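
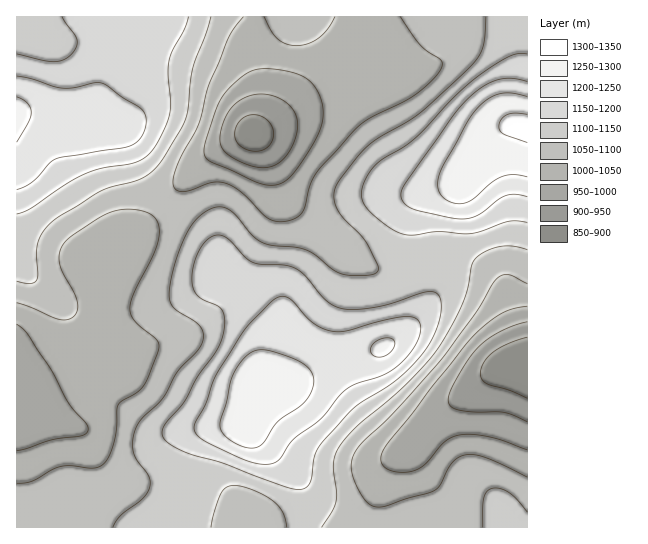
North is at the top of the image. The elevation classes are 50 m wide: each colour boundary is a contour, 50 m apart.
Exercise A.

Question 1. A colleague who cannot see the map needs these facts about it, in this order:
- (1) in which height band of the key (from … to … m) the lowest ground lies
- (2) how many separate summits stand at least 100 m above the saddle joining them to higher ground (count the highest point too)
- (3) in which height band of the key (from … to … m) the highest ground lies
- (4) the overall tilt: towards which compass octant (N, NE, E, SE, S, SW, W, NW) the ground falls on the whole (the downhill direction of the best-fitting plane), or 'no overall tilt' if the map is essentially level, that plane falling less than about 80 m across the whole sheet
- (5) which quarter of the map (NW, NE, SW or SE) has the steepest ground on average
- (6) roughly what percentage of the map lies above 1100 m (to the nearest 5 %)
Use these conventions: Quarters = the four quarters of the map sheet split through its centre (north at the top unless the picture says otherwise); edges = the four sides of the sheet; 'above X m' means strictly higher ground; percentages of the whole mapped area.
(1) The lowest ground lies in the 850–900 m band.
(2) There are 3 summits with 100 m or more of prominence.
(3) The highest ground lies in the 1300–1350 m band.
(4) On the whole the map has no overall tilt.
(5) The steepest ground, on average, is in the south-east quarter.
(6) About 50 % of the map lies above 1100 m.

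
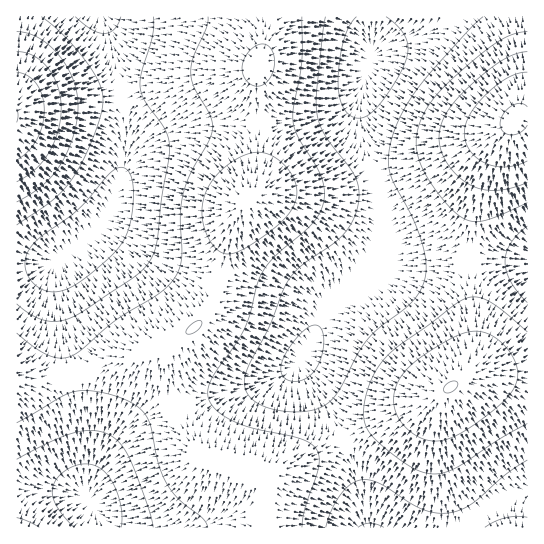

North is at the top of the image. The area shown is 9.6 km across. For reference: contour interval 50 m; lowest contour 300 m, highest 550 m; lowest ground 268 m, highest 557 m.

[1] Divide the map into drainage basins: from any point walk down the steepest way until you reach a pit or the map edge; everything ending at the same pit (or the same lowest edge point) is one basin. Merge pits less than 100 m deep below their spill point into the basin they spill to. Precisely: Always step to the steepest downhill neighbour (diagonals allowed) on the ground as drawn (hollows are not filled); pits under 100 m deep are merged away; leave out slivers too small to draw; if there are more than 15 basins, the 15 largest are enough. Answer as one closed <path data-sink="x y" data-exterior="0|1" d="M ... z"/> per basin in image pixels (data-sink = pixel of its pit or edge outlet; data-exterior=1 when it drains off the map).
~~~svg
<path data-sink="369 63" data-exterior="0" d="M527 16l-262 1-1 29-7 27 2 90-4 27-16 20-7 15-15 64-6 18-7 11-11 11-22 16-3 5 0 20 13 49 16 31 13 10 43 9 8 5 4 12 2 42 261-1z"/><path data-sink="65 255" data-exterior="0" d="M265 16l-249 1 1 362 33 0 45-11 78-27 20-12 11-11 7-11 6-18 15-64 9-19 11-11 4-10 3-22-2-90 8-36z"/><path data-sink="90 502" data-exterior="0" d="M173 341l-107 35-16 3-34 0 1 149 250-1 0-28-3-20-3-5-8-5-43-9-8-5-10-13-11-23-12-41-1-28z"/>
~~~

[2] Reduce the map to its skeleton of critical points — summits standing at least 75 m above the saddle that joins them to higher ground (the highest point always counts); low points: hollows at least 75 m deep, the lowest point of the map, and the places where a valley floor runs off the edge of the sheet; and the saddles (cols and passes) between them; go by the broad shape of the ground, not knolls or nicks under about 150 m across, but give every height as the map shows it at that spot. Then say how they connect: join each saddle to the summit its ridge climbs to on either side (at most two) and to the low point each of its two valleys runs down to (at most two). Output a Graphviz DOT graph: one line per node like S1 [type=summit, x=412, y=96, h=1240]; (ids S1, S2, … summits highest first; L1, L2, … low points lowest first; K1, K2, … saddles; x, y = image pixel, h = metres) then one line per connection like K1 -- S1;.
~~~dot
graph terrain {
  S1 [type=summit, x=515, y=119, h=557];
  S2 [type=summit, x=17, y=117, h=551];
  S3 [type=summit, x=450, y=387, h=501];
  S4 [type=summit, x=247, y=201, h=498];
  L1 [type=low, x=369, y=63, h=268];
  L2 [type=low, x=90, y=502, h=273];
  L3 [type=low, x=65, y=255, h=274];
  L4 [type=low, x=370, y=527, h=296];
  K1 [type=saddle, x=266, y=515, h=432];
  K2 [type=saddle, x=258, y=123, h=430];
  K3 [type=saddle, x=177, y=405, h=416];
  K4 [type=saddle, x=70, y=374, h=406];
  K5 [type=saddle, x=343, y=438, h=384];
  K6 [type=saddle, x=469, y=261, h=379];
  K7 [type=saddle, x=375, y=181, h=342];
  K8 [type=saddle, x=121, y=93, h=340];
  K1 -- S4;
  K1 -- L2;
  K1 -- L4;
  K2 -- S4;
  K2 -- L1;
  K2 -- L3;
  K3 -- S4;
  K3 -- L1;
  K3 -- L2;
  K4 -- S4;
  K4 -- L2;
  K4 -- L3;
  K5 -- S3;
  K5 -- S4;
  K5 -- L1;
  K5 -- L4;
  K6 -- S1;
  K6 -- S3;
  K6 -- L1;
  K7 -- S1;
  K7 -- S4;
  K7 -- L1;
  K8 -- S2;
  K8 -- S4;
  K8 -- L3;
}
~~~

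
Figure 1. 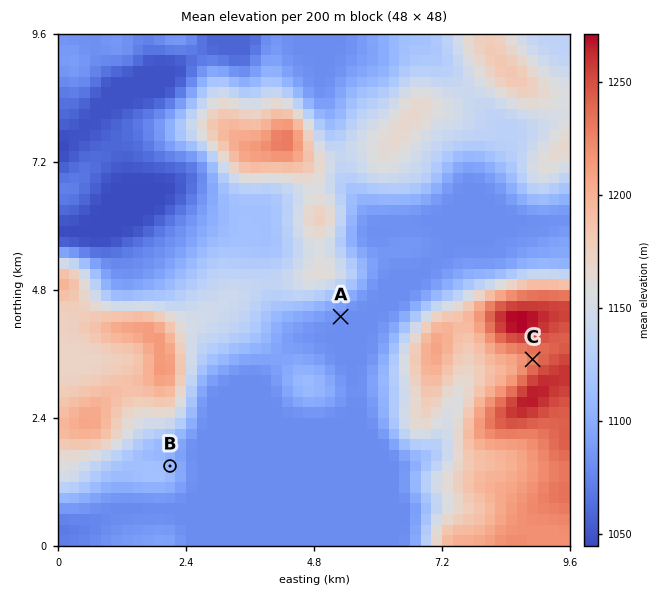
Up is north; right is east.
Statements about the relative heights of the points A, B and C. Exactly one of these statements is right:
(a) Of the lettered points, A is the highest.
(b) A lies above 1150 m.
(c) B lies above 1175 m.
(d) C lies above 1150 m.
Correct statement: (d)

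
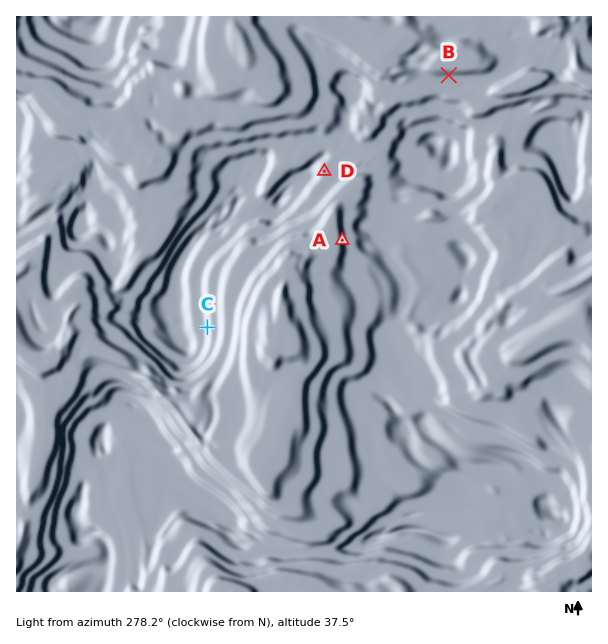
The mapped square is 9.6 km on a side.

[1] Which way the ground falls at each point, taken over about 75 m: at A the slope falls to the E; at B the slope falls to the S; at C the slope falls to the W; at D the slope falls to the W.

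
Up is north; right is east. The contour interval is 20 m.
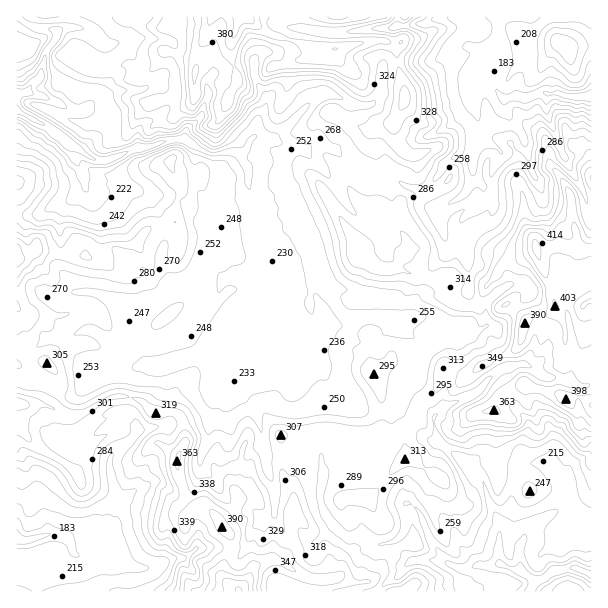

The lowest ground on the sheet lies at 130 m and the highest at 440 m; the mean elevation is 275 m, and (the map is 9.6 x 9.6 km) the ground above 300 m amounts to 27.1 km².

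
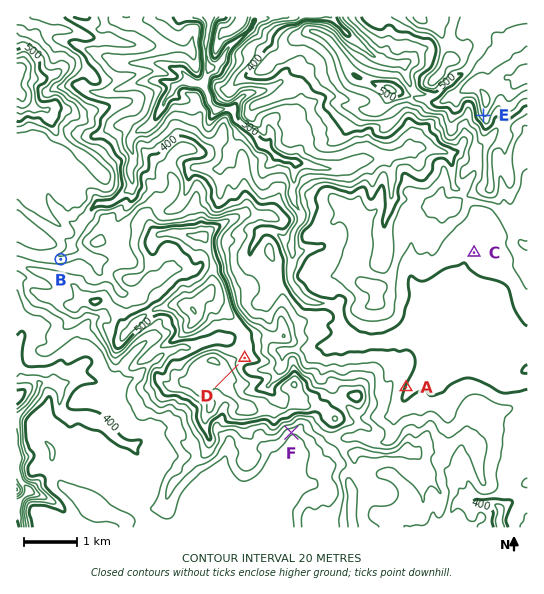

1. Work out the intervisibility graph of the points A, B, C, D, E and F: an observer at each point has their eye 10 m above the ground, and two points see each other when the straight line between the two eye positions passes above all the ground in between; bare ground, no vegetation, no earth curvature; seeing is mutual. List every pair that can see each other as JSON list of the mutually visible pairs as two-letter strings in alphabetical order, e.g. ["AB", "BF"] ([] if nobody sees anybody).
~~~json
["AC", "AE", "CD", "CE", "DE"]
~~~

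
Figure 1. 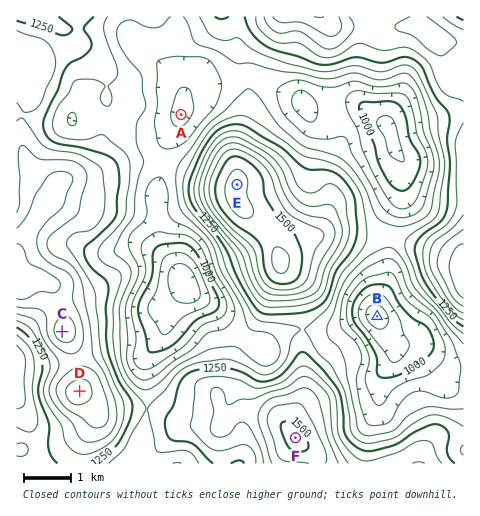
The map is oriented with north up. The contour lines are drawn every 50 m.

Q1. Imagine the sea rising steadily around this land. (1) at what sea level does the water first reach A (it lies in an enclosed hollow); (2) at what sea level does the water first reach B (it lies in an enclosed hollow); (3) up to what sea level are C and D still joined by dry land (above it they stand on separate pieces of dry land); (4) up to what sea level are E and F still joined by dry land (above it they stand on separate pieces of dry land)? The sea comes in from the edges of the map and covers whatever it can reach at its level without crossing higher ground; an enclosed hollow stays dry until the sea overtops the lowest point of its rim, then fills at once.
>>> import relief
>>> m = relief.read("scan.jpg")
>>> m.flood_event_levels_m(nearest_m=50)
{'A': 1150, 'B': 1100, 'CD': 1400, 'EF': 1200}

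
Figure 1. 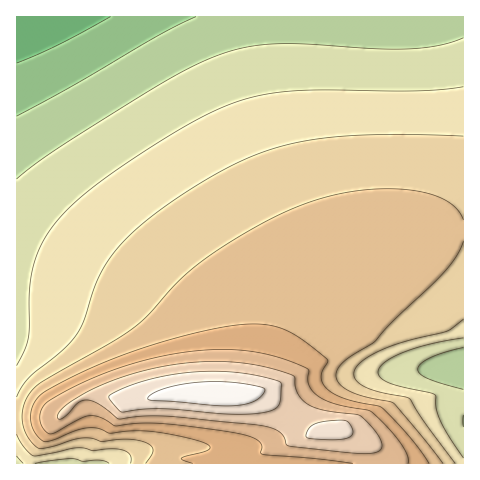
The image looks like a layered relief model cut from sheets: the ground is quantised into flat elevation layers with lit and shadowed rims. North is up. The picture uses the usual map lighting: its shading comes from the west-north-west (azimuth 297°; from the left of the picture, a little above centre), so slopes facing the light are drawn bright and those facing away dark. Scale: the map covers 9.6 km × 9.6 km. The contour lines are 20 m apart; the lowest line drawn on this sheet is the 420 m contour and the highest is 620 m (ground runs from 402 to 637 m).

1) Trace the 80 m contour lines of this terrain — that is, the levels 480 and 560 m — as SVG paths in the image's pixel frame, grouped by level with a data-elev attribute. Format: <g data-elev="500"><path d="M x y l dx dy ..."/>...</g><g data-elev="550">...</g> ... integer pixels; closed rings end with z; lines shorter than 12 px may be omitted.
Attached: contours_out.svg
<g data-elev="480"><path d="M35 463l35-4 13 2 18-1 8 3"/><path d="M463 458l-14-21-9-17-4-11-1-14-46-12-8-5-3-6 1-4 5-5 19-10 26-9 34-6"/><path d="M463 87l-40 4-110-1-47 4-23 6-24 9-26 13-32 19-44 28-31 24-23 21-15 20-9 16-6 19-4 23-1 45-3 12-8 17"/></g><g data-elev="560"><path d="M408 463l-1-8-7-13-12-15-16-15-5-2-28-5-16-6-8-5-5-6-2-7 1-10-2-3-28-10-29-7-26-2-29 2-30 5-33 8-35 12-34 16-17 11-4 6-2 5 2 12 7 8 7-2 27-15 11-1 9 2 13 8 22-3 22 0 76 10 14 4 9 4 3 5-1 7 2 1 90 9"/></g>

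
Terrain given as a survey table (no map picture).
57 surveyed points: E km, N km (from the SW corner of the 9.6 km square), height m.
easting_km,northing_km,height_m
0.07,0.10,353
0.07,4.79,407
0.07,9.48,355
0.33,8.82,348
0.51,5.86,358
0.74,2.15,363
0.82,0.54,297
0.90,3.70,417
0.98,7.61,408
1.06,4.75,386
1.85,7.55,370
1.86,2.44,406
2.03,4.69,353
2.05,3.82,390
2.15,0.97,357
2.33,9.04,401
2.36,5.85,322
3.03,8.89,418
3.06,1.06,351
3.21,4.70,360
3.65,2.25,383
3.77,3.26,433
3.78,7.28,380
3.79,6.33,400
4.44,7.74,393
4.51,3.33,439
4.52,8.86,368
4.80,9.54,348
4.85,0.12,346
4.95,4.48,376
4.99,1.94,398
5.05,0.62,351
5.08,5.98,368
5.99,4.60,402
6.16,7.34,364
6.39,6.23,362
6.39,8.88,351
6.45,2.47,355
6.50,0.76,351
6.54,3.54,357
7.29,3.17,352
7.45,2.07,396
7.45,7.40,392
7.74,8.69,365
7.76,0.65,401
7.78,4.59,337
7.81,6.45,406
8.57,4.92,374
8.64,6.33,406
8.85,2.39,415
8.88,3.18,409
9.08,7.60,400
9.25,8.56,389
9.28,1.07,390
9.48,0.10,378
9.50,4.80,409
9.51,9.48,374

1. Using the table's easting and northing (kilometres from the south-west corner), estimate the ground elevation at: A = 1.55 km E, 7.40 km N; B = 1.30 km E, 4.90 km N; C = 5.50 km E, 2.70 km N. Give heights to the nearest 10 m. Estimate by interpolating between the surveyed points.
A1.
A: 400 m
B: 370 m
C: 400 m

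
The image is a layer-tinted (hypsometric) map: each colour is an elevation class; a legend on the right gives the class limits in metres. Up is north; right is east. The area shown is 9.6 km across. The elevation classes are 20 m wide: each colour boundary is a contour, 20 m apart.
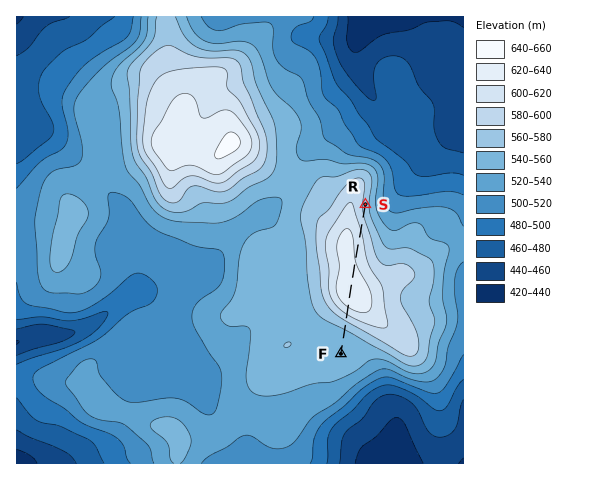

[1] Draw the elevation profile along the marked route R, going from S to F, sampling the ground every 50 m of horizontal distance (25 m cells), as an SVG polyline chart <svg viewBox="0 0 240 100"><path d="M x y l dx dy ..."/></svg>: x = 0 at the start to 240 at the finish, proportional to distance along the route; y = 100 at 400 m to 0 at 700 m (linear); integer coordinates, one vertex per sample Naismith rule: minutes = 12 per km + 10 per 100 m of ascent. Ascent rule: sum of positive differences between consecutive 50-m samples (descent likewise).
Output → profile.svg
<svg viewBox="0 0 240 100"><path d="M0 43l4-1 3 0 4-1 4 0 4-1 3-1 4-1 4-1 3-2 4-1 4-1 3 0 4-1 4-1 4-1 3 0 4-1 4 0 3 0 4-1 4 0 3 0 4-1 4 0 4-1 3 0 4 0 4-1 3 0 4-1 4 0 3-1 4 0 4-1 4 0 3-1 4 0 4 0 3 0 4 0 4 1 3 1 4 1 4 2 4 1 3 2 4 3 4 2 3 2 4 2 4 3 3 2 4 2 4 1 4 1 3 2 4 0 4 1 3 1 4 0 4 0 3 0 4 0 4 0 3 0"/></svg>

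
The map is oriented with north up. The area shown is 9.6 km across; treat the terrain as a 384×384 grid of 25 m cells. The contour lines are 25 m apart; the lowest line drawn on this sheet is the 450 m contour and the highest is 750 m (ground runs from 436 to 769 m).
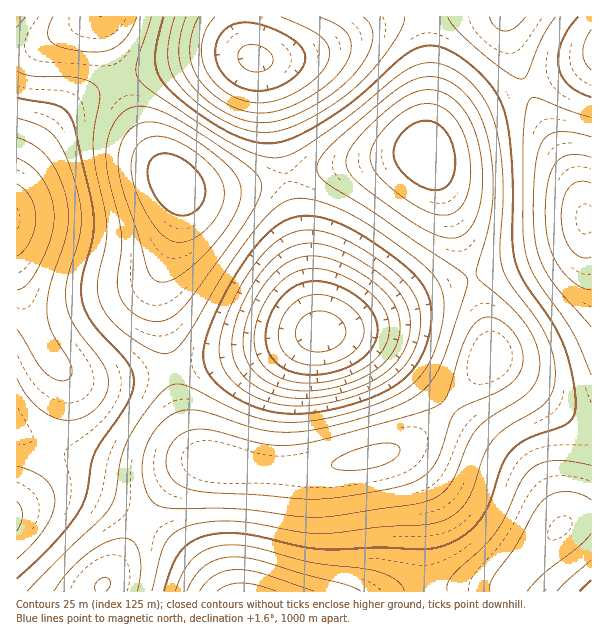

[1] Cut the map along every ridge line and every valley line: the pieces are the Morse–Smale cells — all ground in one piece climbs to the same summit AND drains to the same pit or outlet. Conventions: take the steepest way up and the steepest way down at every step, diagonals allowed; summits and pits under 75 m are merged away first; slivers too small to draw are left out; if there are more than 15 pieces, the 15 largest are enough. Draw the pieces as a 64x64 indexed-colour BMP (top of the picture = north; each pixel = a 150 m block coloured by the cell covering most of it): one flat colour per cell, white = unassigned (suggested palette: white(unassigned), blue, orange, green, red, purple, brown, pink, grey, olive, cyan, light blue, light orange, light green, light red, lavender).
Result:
<image width="64" height="64" href="data:image/bmp;base64,Qk12CAAAAAAAAHYAAAAoAAAAQAAAAEAAAAABAAQAAAAAAAAIAAATCwAAEwsAABAAAAAAAAAA////ALR3HwAOf/8ALKAsACgn1gC9Z5QAS1aMAMJ34wB/f38AIr28AM++FwDox64AeLv/AIrfmACWmP8A1bDFAFVVVVVVERERERERERERERERERERERERERERERERERERVVVVVVURERERERERERERERERERERERERERERERERERFVVVVVVVEREREREREREREREREREREREREREREREREREVVVVVVVURERERERERERERERERERERERERERERERERERVVVVVVVVERERERERERERERERERERERERERERERERERFVVVVVVVVREREREREREREREREREREREREREREREREREVVVVVVVVVERERERERERERERERERERERERERERERERERVVVVVVVVVRERERERERERERERERERERERERERERERERFVVVVVVVVVEREREREREREREREREREREREREREREREREVVVVVVVVVVRERERERERERERERERERERERERERERERERVVVVVVVVVVURERERERERERERERERERERERERERERERFVVVVVVVVVVVEREREREREREREREREREREREREREREREVVVVVVVVVVVVRERERERERERERERERERERERERERERERVVVVVVVVVVVVURERERERERERERERERERERERERERERFVVVVVVVVVVVVVUSIiIiIiIiIhEREREREREREREREREVVVVVVVVVVVVVUiIiIiIiIiIiIiIRERERERERERERERVVVVVVVVVVVVVSIiIiIiIiIiIiIiIhERERERERERERFVVVVVVVVVVVVSIiIiIiIiIiIiIiIiIREREREREREREVVVVVVVVVVVVVIiIiIiIiIiIiIiIiIiERERERERERERVVVVVVVVVVVVIiIiIiIiIiIiIiIiIiIhERERERERETNVVVVVVVVVVVUiIiIiIiIiIiIiIiIiIiIREREREREzM1VVVVVVVVVVVSIiIiIiIiIiIiIiIiIiIiEREREREzMzVVVVVVVVVVVVIiIiIiIiIiIiIiIiIiIiIhEREREzMzNVVVVVRFVVVVIiIiIiIiIiIiIiIiIiIiIiIRERMzMzM1VVVEREREREUiIiIiIiIiIiIiIiIiIiIiIiERMzMzMzVVVERERERERHd3IiIiIiIiIiIiIiIiIiIiITMzMzMzNVVUREREREREd3d3dyIiIiIiIiIiIiIiIiIiMzMzMzM1VURERERERER3d3d3d3ciIiIiIiIiIiIiIiIzMzMzMzVURERERERER3d3d3d3d3dyIiIiIiIiIiIiIzMzMzMzNVRERERERERHd3d3d3d3d3dyIiIiIiIiIiIjMzMzMzM1VEREREREREd3d3d3d3d3dyIiIiIiIiIiIiMzMzMzMzVERERERERER3d3d3d3d3d3IiIiIiIiIiIiIzMzMzMzNURERERERERHd3d3d3d3d3ciIiIiIiIiIiIzMzMzMzM0REREREREREd3d3d3d3d3dyIiIiIiIiIiIjMzMzMzMzRERERERERER3d3d3d3d3dyIiIiIiIiIiIiMzMzMzMzNERERERERERHd3d3d3d3d3IiIiIiIiIiIiMzMzMzMzM0RERERERERER3d3d3d3d3ciIiIiIiIiIiIzMzMzMzMzRERERERERERHd3d3d3d3dyIiIiIiIiIiIjMzMzMzMzNEREREREREREd3d3d3d3d3IiIiIiIiIiIjMzMzMzMzM0RERERERERERHd3d3d3d3ciIiIiIiIiIiMzMzMzMzMzREREREREREREd3d3d3d3ciIiIiIiIiIiIzMzMzMzMzNERERERERERER3d3d3d3dyIiIiIiIiIiIzMzMzMzMzM0RERERERERERHd3d3d3d3IiIiIiIiIiIjMzMzMzMzMzREREREREREREd3d3d3d3ciIiIiIiIiIiMzMzMzMzMzNERERERERERER3d3d3d3ciIiIiIiIiIiMzMzMzMzMzM0RERERERERERIiIiIiIdyIiIiIiIiIiIzMzMzMzMzMzRERERERERERIiIiIiIiIZiIiIiIiIiIjMzMzMzMzMzOURERERERERIiIiIiIiIhmZmZiIiIiIjMzMzMzMzMzM5lERERERERIiIiIiIiIiGZmZmZmZmIiMzMzMzMzMzMzmUREREREREiIiIiIiIiGZmZmZmZmZmMzMzMzMzMzMzOZlEREREREiIiIiIiIiIZmZmZmZmZmZjMzMzMzMzMzM5mZRERERESIiIiIiIiIhmZmZmZmZmZmMzMzMzMzMzMzmZmURERESIiIiIiIiIiGZmZmZmZmZmYzMzMzMzMzMzOZmZlERERIiIiIiIiIiIZmZmZmZmZmZjMzMzMzMzMzM5mZmZRERIiIiIiIiIiIZmZmZmZmZmZmMzMzMzMzMzMzmZmZmUREiIiIiIiIiIhmZmZmZmZmZmYzMzMzMzMzMzOZmZmZmZSIiIiIiIiIiGZmZmZmZmZmZjMzMzMzMzMzM5mZmZmZlmaIiIiIiIiIZmZmZmZmZmZmMzMzMzMzMzMzmZmZmZmWZmZoiIiIiIZmZmZmZmZmZmYzMzMzMzMzMzOZmZmZmZZmZmZmZoiGZmZmZmZmZmZmZjMzMzMzMzMzM6mZmZmZZmZmZmZmZmZmZmZmZmZmZmZmMzMzMzMzMzMzqqqZmZlmZmZmZmZmZmZmZmZmZmZmZmYzMzMzMzMzMzOqqqqZmWZmZmZmZmZmZmZmZmZmZmZmZjMzMzMzMzMzM6qqqqmWZmZmZmZmZmZmZmZmZmZmZmZmMzMzMzMzMzMz"/>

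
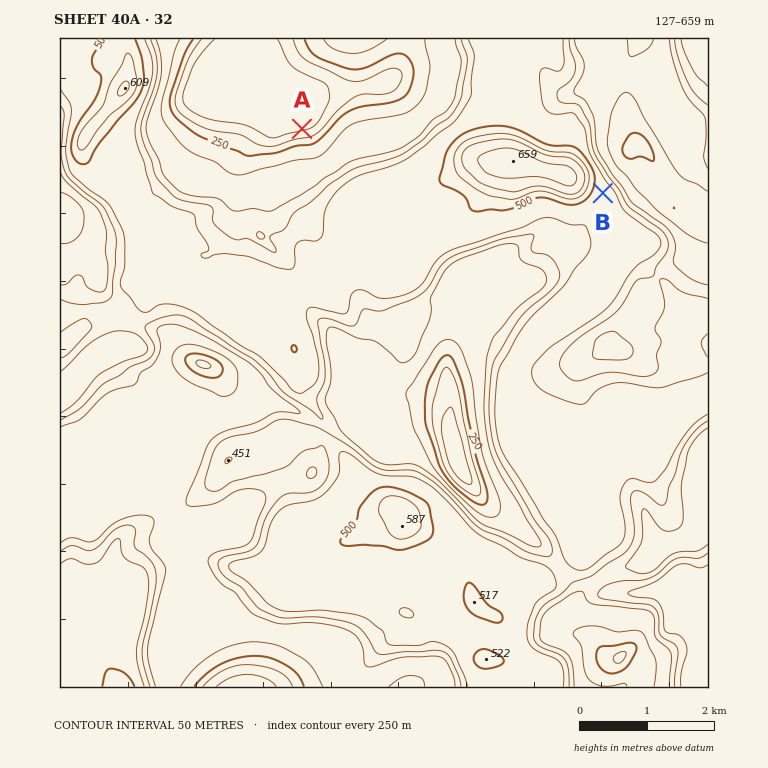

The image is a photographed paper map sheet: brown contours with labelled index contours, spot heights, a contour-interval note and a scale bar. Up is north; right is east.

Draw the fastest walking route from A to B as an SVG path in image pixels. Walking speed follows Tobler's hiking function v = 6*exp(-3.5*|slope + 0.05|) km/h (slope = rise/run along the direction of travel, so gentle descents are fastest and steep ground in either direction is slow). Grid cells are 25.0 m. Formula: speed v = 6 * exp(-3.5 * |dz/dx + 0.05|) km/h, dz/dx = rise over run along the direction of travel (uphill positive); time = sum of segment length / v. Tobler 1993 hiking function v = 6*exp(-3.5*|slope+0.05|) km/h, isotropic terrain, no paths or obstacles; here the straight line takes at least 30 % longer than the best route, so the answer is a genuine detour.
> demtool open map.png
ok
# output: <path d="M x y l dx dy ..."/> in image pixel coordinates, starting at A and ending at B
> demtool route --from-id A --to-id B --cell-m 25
<path d="M302 129l0 2 2 1 3 2-2 2 7 3 15 0 48 24 27 0 30 15 5 5 48 24 8 0 7 3 25 0 3-2 46 0 27-13 2-2"/>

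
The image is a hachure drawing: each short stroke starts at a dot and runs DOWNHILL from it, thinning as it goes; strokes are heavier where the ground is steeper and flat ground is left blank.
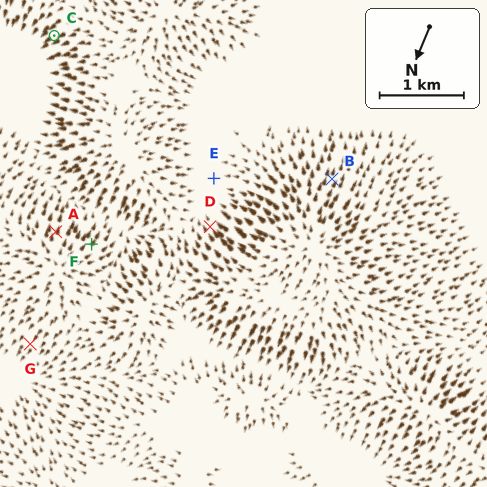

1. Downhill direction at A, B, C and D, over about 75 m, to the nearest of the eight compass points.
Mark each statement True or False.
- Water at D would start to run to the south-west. False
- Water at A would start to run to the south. True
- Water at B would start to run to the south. True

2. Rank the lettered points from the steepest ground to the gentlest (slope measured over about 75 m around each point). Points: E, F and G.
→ F G E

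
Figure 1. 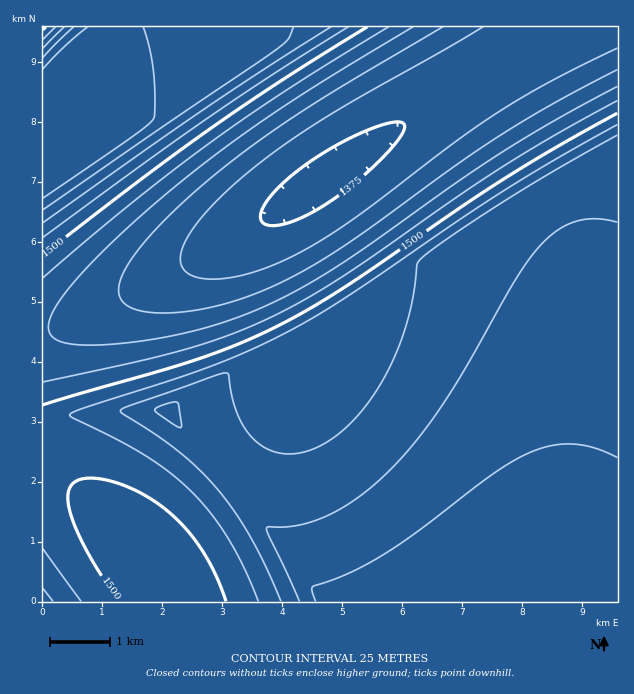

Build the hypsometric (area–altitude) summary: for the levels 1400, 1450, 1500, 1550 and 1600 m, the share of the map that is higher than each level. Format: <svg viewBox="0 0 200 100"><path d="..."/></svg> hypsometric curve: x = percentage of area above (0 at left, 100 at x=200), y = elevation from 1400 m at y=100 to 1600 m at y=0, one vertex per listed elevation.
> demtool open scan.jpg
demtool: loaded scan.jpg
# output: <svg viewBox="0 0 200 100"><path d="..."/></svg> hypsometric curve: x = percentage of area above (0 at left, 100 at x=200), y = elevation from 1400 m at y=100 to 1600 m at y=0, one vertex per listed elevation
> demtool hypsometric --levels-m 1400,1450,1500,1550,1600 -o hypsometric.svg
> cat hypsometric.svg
<svg viewBox="0 0 200 100"><path d="M177 100l-26-25-25-25-36-25-63-25"/></svg>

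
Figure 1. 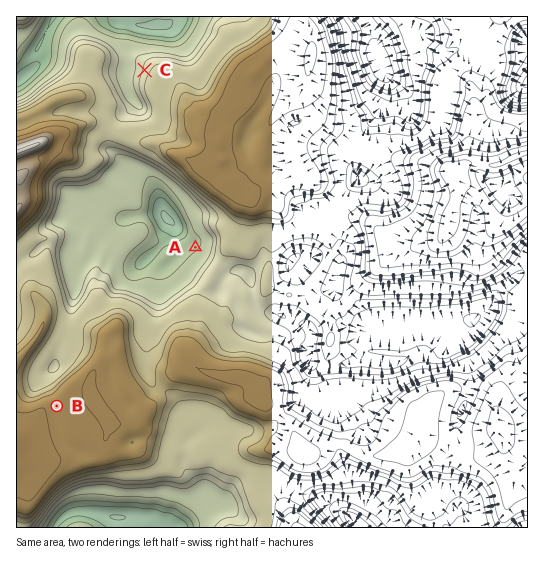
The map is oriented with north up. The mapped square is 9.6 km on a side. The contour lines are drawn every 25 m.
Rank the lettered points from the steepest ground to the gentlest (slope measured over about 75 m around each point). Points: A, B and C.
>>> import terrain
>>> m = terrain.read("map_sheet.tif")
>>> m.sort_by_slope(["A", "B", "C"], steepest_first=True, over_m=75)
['C', 'A', 'B']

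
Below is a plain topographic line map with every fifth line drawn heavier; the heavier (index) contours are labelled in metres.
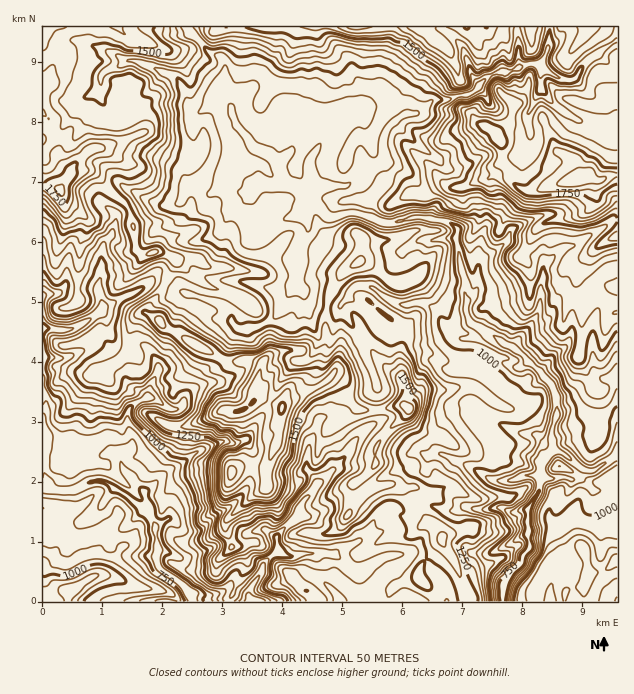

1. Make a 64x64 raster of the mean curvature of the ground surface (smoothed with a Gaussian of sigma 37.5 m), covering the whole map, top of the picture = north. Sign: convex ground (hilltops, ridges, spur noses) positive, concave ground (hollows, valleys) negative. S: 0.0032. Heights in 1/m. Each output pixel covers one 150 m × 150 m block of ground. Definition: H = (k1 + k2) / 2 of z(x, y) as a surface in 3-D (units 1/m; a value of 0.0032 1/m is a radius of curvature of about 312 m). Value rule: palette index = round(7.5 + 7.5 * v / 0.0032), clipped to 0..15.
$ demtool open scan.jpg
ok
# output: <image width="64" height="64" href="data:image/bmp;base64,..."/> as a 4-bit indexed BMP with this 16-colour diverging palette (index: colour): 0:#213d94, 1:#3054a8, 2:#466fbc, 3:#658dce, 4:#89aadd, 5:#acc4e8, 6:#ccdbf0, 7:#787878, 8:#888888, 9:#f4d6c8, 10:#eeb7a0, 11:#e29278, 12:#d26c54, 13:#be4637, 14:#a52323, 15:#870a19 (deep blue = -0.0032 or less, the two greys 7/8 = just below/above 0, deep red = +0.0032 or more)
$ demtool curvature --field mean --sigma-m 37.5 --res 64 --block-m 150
<image width="64" height="64" href="data:image/bmp;base64,Qk12CAAAAAAAAHYAAAAoAAAAQAAAAEAAAAABAAQAAAAAAAAIAAATCwAAEwsAABAAAAAAAAAAlD0hAKhUMAC8b0YAzo1lAN2qiQDoxKwA8NvMAHh4eACIiIgAyNb0AKC37gB4kuIAVGzSADdGvgAjI6UAGQqHAJeIM1VEIiT9CYn/UgEDadxUuZmZZFh1q+lg3Jk6l5eGit+3Vore/8EThSxT/7jdlEuWiJhoyla5t0C9qUmop2ZqeN66u5mWAYrPZ8A5nqZWq2Z3mI22VsinMGrLZneodmZFe9uYiCB9uL9Suwf/uJmmRXeHfHVo16iEBJ2VZ6mopVZmd2ZnC/RGv4OHB8NqaHSIVnZYlm22mP6grNdVpV2IZ3dlh2UTNlI4/KXTAxECJ72VVDN3nmEwLaAXu4jlS3h3eJasyxfLq4Ctv/g6eJhjNZuYhWrmKJdgbAmYjdZnd4Z3d2i5CtY2zPUEcA///cpkV5mbWdyq3N6QGpVqhXZ2d2iIhLsGc2gr82YJYHlVjldIZnqrqHvreaMqlndmd4d4ZImqVFkWfaL9d1blATeP6FWpd6pliqrXZD6Xh3d4uqmYKdtDTVZTagnliNYKlDnIc0VpdFcgEAFQDLaZaHiZmbxloYarZWiL0I2tmECceJmGRpZqpX3+3/wF12uHiCIQOuMKkVp1Z3v5B/+apBjLppy6m7qL2XeZv7D/XHNXKLtQBNhKRYiHaPxTu6irAXv8VKyKZqqXYQAEoAIDjdlbiaqsg3qUR5d4/4WrVBOFE0fnNFU6l5MXupSB7PgAjEuYiJpJl3hSbIr8p553gfZFmK+njVqDNJqazmCfIMgFSod3dkaGZqkgSeizbqpw9nU5ykREMxa7mIiFcwIJ3LE6dnZ3hUZ4aZMAAEWL6GCpiCe+ZGaGrbd3iazYOcqZwyd2d2WWNXmYaUoaI7jJUlyYUnzGRom5dniZYzgGiYi0OnWKVYNon/7riJeiesloO7l0FNx5ZXhnd2RZjQrId6UstmtnwL79Zpz9vJY42GU0eqljJ/tlZ2d1aJmcMKp3hRbJaWjAj6AANr/++0b7ZUdmnt3M/3VWdmerqZyAeHeFBVuGicUgBfNGfJJtpcu4VWmlM1rLllZVeqh4nmComaUKWKeLyXJZx0R4Nqu1bmzYZ7RDJubZrJmpZ4iPFJecxh+IvKuVmSupdCE1bJobt4+ot1Rt88dnmYd5mpMGtohVKLu8uHe+JYmHqoQquYOKZ/yWRb3jlTRWeJlIsJeZhHQ7eImZp4szVodXvJf1cQOj7IRKi8Y0eIeJdZIIOb+WtAUxV3eIuDhXit6K2N+ox2OrZIlah3qXiYq9YHtFv4XDL/2WZ2pzWUrvyUVRbKzNN2tlp1eWdmd5qEAJt5cddNRtaMyVW1VprtlmVESaRFkqW2aGZ5mGZlhzBnKZjDqE1AAAGcWKZa+bdVdkQihlVz1JSXZ5qXZXpQSapTmueJTFXbkgZHvZ/0lmVlaKg2llbVaJV7udlWqQqZiMJ1t4lKo//cgEet96VmipRp3HSXVrRbV9pSqEeVT4iHzBp5ilezp7+yYkWsNWZkNrzJhXhWuDWucBIDh6cIl2i9DGpqd3AiqVHLICnDRGnNuXVXZlatU5QHy4qHk2SHZp0JiIh3dOOZU53GEsdIuEIRJYdmdnuTEo3dy4emZYZmjAqnl1Z01JuBdqtieHlWiazeuIWJmtmZp2etl4CmhnadGLeYZmTTjGNmbpMcxczNyYh3VXeIndqGZnungMRprMwmqYiFU9VsYXq6/77M6VhUV4dmh3d4uXZXqNqAxUXPt0RZm7VU2EyBinxNpENYWVVniZSYZlanZnNWfoHDhCa5WlM4/HOKOpMTjiSYh0RId3Z5pll4mtu97WM0JPR/Jb1ld1BM8n12uyTfZVad6kaXeGerSai/2lR8//9Qeh9wT9dmdRCDXYrqksyauXZ6doh4hVVLMUlAAgAAABZaJZcga7zbhCKPjGYzyWNEaFZ3Z3iJhndJMEfPp1hbu6hHapgxJX3IIp6nQ3zmI1VZh6h3aImXdpzMuZzbrWR6ZXhGqZdkV7w17mJWyzF5d1h2d2dpiIZ2eHmIZo24itxztlv+26mGllrMdUiBaZqGVnlmh1VWVoZERXeFeVWey8zXvnis3Mq9ZWnLykWZqoZoiHeIeLWbV5q3RqeVSMhDiZepV2eJnazDeslzWbzIVWiId3iKhapImJpUVFZ7smY3zadXhmaZo1WWm3epdkR4aJl3iIdXaWaIiWqEaNkDaJIIdmVqm8aGVqY6/7l2Z3dmmneIRnlolXiIemaecppWiWq2ZlvJdlZlekaYqsy6uXWKd5V5iHeYWIh5dbZbvoZoj6d1bGVmd3eHpXVUWuyGZJp3ZYiId4lmiIiUeMdqubvciHSKZ3ZmeraHZmZmi5dTiXdYmIh3iHZ4h5c3VEZVzceaNtqGNXd7h1iIZ3iJmGVXlmmIh3d3h2d3eoQ0aZ75QWtC+hKJmHpFV5aIiKl1R4Z2aJh3d3d3dmd4l4YiPG8Ev+GwjcqImWdnVZiYW9pJdkiGeHd3d4h3d3d3eUdQAj/4pQb8poiquHmSmay1piyGVpdnd2Z2eYlnZ3d1hs/Qb2qOD1M4qIiYeJGb27YQa3dliGZ3dXVphnhmdoZXnwgBBo8SBgq4d5eHqUJkAEmoeZOHZWm1hYiFl2dnaGbODcQxAwfPI8hniIiKggFovaiZI5hWZ+eGqWSHVmaIefUNt6iqGeyiBslol2M1y83t3oFViEaUqHm0NWdVZ3m84H15o19wm7pRiWVUaIrMy2RUDKZnZ4aJemJod4WFmstDqYjDb4BoqqkqeYmJmoVUZlGd3Kq8uZmbm9/d2qzJZFq2x6GNoMaIm2"/>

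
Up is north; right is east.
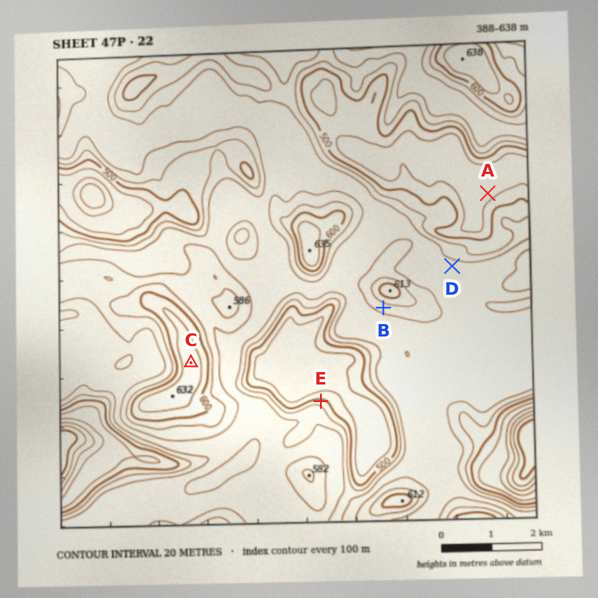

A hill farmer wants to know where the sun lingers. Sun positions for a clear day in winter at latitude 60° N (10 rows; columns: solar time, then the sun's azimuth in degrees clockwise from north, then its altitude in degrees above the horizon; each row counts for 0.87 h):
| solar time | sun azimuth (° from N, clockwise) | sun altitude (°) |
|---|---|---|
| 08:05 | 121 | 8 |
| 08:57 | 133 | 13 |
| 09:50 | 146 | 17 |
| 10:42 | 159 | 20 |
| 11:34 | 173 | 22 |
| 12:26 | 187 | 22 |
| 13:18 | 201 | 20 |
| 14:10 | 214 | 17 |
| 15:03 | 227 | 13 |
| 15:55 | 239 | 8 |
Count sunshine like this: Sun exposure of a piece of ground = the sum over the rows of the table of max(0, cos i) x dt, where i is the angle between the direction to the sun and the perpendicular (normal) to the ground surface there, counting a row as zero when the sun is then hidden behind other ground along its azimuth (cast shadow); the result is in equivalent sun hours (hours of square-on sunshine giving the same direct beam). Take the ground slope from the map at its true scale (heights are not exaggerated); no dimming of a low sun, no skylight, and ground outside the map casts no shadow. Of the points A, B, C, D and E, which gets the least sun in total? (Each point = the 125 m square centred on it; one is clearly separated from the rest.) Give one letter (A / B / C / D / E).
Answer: E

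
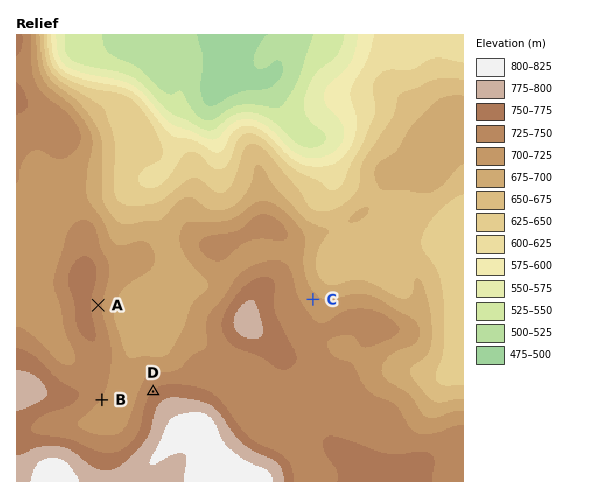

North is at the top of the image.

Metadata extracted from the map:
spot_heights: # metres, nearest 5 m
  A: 735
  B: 725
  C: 710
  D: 750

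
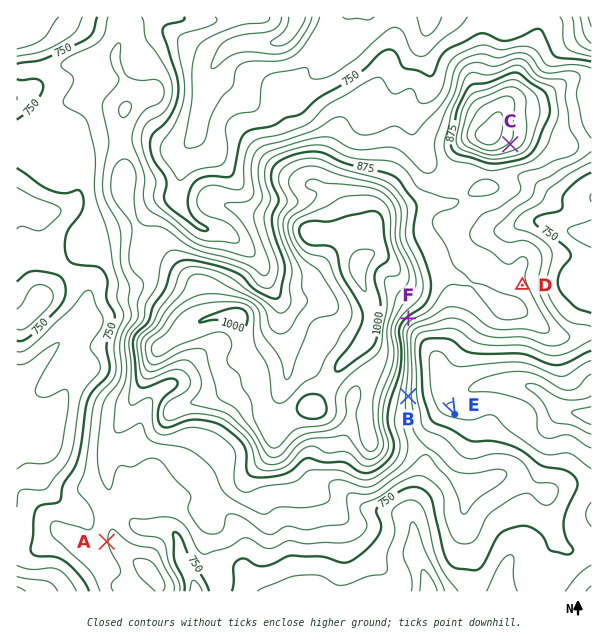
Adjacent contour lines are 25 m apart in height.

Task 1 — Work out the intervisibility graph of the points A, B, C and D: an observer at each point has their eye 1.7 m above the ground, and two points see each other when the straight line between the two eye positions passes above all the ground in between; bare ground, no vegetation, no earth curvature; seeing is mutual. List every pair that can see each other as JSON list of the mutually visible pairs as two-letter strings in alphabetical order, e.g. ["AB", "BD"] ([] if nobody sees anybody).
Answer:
["BC", "CD"]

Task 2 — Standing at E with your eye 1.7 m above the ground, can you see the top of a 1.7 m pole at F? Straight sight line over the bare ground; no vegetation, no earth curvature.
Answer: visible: true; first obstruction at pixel None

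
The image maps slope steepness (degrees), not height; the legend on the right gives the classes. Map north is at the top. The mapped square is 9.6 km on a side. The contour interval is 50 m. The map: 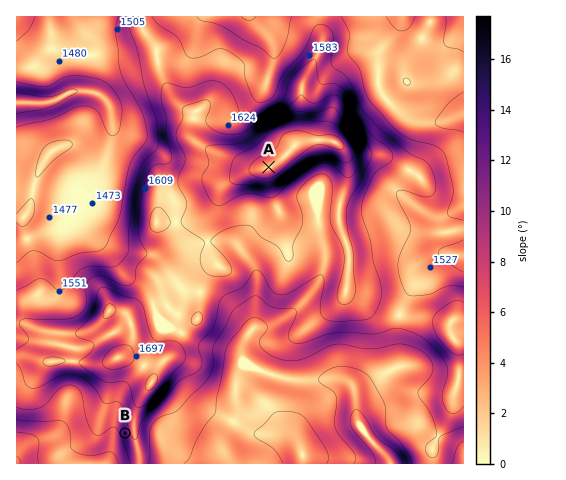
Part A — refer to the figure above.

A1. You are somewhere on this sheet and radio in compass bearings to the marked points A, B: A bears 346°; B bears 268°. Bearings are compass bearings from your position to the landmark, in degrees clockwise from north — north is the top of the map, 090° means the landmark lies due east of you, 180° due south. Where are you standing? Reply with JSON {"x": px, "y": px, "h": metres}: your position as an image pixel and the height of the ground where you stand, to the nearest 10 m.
{"x": 333, "y": 426, "h": 1450}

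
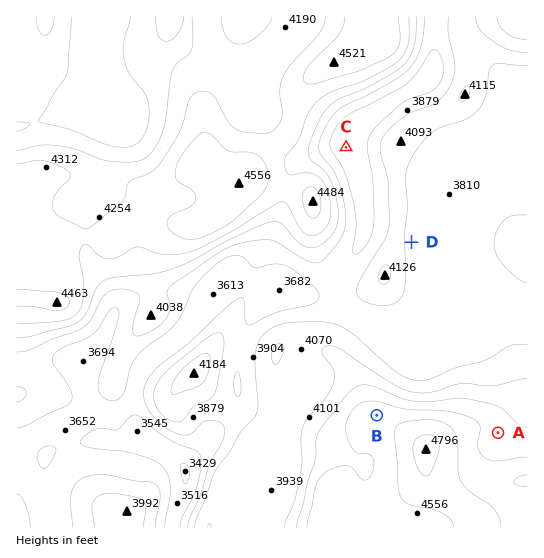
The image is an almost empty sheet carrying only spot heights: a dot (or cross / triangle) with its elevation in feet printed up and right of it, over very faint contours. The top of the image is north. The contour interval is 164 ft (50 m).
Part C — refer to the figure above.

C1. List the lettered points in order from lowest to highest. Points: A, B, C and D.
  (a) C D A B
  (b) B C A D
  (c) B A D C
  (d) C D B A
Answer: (a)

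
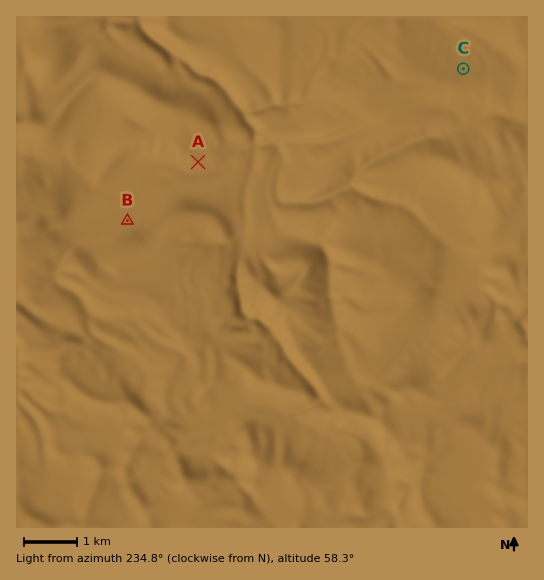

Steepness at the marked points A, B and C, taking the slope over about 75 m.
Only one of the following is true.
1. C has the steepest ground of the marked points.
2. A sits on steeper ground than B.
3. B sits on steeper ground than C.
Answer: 2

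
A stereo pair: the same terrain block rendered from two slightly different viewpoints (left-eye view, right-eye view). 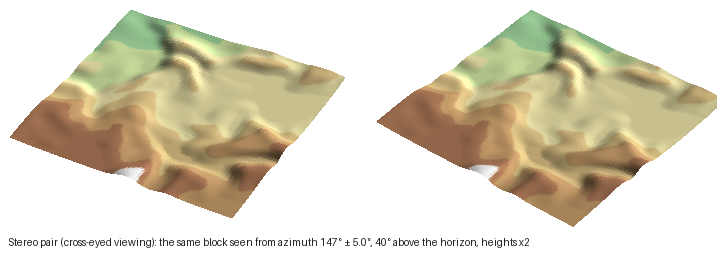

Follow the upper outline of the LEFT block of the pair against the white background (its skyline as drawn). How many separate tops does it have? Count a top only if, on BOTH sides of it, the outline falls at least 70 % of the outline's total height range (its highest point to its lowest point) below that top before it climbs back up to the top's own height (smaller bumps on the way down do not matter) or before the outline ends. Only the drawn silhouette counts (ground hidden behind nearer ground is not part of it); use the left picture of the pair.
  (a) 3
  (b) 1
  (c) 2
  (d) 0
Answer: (d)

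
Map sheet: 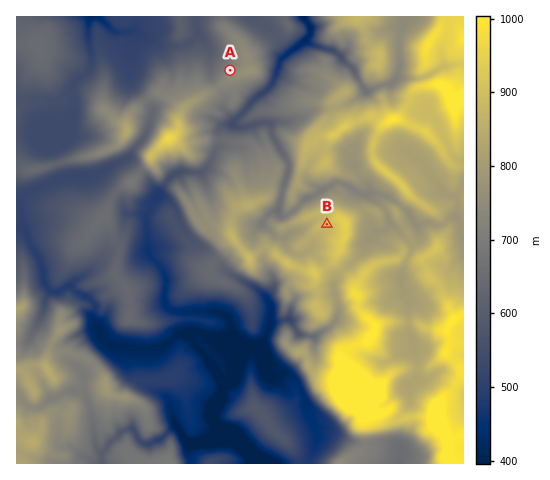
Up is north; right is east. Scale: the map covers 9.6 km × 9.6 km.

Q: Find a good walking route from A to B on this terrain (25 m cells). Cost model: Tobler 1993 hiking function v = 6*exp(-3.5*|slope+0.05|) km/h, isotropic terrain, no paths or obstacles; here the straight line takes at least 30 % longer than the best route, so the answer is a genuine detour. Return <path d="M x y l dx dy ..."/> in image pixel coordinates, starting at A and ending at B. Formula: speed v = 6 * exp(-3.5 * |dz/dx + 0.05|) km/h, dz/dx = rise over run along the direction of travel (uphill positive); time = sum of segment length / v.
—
<path d="M230 70l-5 5-5 12-2 3 0 4-5 11 0 5-5 7 1 3 2 3 2 2 0 2-2 3 0 2 2 2 3 4 49 24 2 3 12 6 1 2 0 22 3 1 0 13 2 4 7 2 12-6 15 0 2 1 1 3 3 2 1 2 0 5 1 2"/>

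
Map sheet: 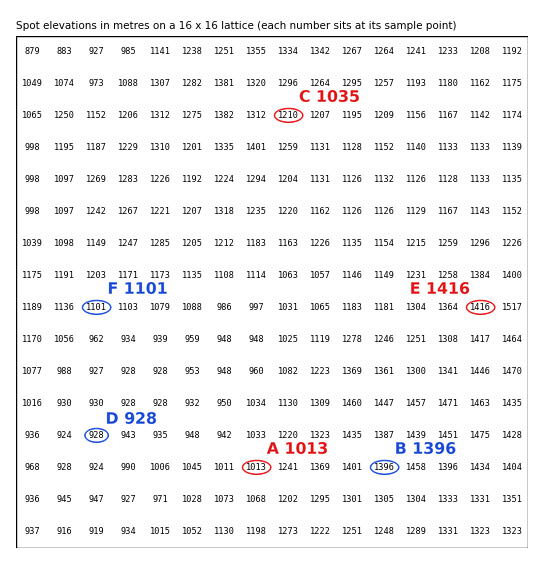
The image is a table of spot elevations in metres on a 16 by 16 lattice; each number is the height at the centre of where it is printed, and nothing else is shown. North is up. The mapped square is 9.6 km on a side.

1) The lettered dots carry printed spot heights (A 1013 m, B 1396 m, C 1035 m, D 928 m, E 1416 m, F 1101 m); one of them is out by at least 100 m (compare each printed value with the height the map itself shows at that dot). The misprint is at C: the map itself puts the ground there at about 1210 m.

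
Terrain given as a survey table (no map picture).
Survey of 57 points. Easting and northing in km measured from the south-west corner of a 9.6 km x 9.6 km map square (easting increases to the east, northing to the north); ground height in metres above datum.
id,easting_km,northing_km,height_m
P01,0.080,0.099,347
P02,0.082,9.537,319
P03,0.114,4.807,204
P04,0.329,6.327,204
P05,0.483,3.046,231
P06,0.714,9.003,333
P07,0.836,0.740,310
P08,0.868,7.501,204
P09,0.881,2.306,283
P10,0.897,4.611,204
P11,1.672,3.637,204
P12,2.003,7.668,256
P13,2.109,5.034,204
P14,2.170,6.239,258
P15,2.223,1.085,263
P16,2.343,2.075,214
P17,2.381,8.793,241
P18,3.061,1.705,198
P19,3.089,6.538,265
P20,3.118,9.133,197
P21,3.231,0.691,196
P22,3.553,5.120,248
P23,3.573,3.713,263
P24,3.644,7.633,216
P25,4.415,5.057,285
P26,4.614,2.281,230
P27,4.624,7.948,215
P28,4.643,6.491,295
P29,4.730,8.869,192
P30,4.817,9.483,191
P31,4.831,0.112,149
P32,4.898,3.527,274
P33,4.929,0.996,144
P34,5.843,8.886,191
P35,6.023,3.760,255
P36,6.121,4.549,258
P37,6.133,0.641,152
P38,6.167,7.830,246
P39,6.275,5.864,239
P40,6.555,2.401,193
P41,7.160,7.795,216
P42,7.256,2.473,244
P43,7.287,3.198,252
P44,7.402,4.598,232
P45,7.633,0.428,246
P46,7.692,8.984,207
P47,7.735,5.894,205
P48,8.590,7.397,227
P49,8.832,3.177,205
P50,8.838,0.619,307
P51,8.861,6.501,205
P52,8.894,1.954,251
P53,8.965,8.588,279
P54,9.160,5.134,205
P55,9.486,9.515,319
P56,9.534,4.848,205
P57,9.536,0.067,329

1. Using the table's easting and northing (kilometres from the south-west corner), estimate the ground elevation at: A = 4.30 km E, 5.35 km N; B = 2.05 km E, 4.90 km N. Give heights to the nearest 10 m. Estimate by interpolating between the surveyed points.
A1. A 280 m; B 200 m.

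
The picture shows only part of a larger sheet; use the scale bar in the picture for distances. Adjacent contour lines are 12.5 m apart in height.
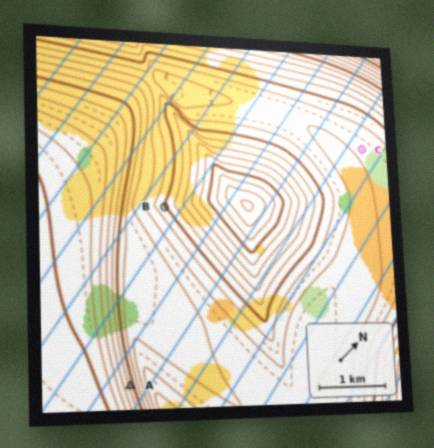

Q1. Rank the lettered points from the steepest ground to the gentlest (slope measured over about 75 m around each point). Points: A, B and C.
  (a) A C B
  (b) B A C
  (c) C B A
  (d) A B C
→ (d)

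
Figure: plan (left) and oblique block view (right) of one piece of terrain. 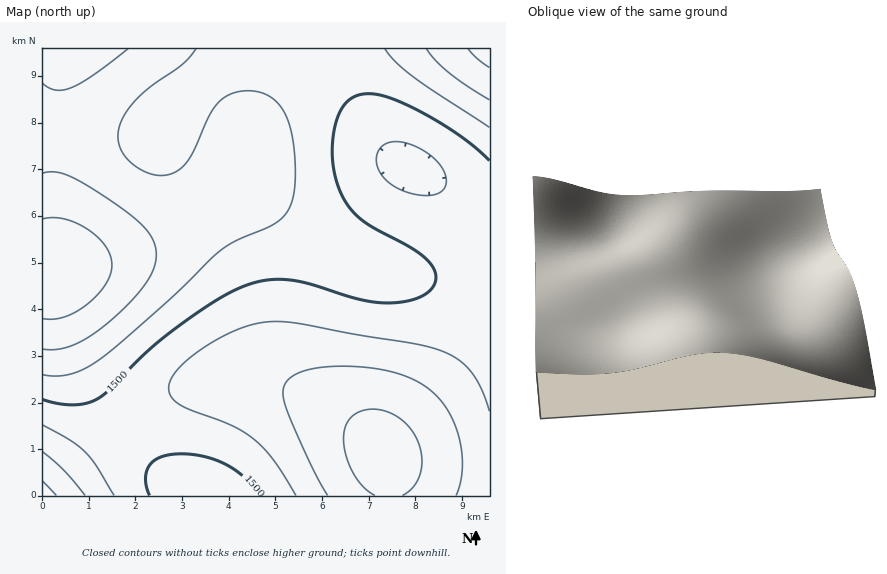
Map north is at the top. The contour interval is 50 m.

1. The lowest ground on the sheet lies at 1330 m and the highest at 1690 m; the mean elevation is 1500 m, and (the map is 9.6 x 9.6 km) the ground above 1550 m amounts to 25.7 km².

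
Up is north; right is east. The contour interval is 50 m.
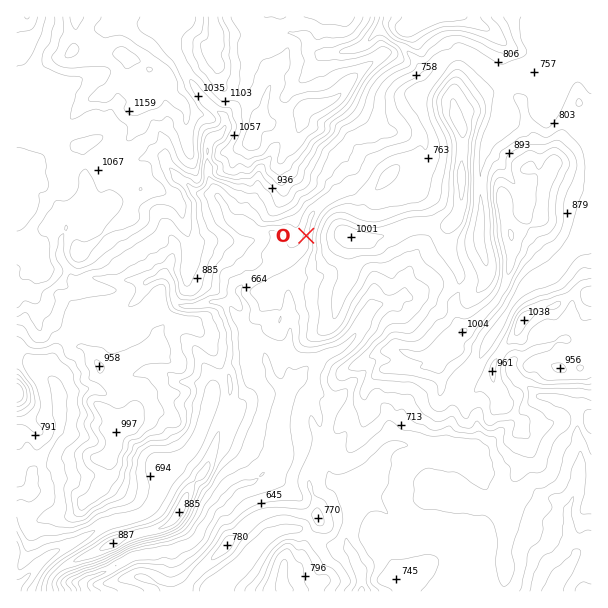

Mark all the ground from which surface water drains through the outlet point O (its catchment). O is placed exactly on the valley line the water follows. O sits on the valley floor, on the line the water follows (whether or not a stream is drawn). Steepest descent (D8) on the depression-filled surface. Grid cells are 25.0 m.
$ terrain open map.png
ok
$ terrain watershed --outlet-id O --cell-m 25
11.838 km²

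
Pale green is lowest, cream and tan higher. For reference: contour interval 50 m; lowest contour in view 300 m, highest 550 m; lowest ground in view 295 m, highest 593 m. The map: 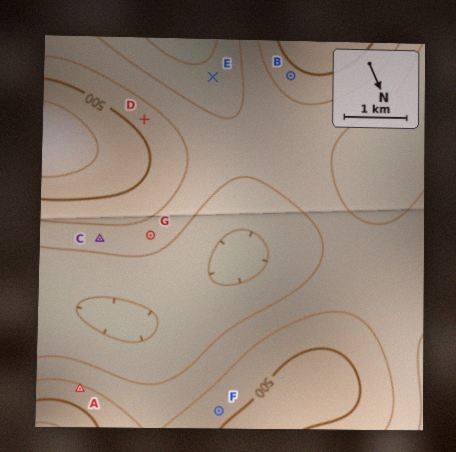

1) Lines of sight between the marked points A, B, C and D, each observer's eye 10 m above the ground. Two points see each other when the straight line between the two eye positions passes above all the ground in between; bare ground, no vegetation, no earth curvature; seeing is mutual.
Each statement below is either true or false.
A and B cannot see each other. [false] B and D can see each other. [true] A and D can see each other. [false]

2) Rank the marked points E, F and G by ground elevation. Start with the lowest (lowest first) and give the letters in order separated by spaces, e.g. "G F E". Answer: E G F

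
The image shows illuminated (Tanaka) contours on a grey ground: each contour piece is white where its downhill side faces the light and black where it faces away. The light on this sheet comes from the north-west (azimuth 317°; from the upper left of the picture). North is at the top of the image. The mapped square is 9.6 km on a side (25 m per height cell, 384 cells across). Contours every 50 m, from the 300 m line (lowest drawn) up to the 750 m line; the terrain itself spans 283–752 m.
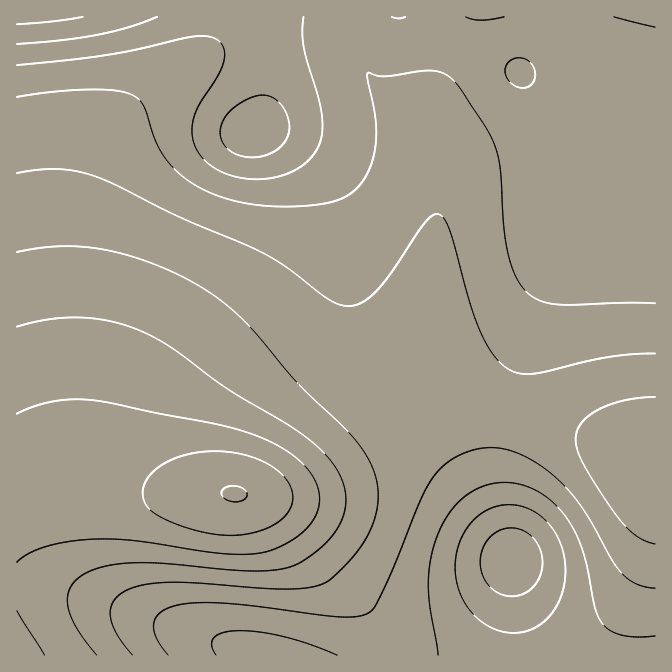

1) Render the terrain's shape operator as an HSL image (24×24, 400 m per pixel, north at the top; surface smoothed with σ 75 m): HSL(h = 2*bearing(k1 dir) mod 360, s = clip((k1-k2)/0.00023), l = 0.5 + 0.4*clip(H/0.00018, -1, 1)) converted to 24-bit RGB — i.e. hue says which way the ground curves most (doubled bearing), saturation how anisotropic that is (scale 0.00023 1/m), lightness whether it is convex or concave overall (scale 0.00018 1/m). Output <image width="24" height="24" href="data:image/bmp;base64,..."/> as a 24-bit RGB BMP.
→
<image width="24" height="24" href="data:image/bmp;base64,Qk32BgAAAAAAADYAAAAoAAAAGAAAABgAAAABABgAAAAAAMAGAAATCwAAEwsAAAAAAAAAAAAAeOKsZtGAbLpOm5w5hFsebTUKWSEBTRwAUyIAZTYHe10WjJQsZ7Y7TtRcXOOJWMqZRtHRMozfMSfopCrs5zjQ1kiGvVRXpnxcjcJRs68ynG4ag0EHaSYAVRwAURwAXSgCb0kOhIUhWacwNNVSTOyTXOicWcdsRtJrIeKfE57JDhC4nwXW/wqz9y9p3E5Ku31atoIqp1MVlTIIhR0DfBQDehYIfykThlYnhJk4McwuLvV2Pf+lPuKLUbNPa8VMTt0xGb0xF2VWDxI1WA9ZyAJJ/x8d73BIy49ftz4osSAgqx40qiBRryVxti+Ot0mhlHmpecyiZPKnO/mFJdNUObBdTLBYh8BSpdcvapUhFCESFBUfIRIbeS8W+YAU761U0a9wxEyTyku8tUvUl0jliEz3imH/m4r7ra7vtMvcmtC0btmvR+DLOs7UWayypZ9yzINCokUiLxQdFxEiEx4gSW4kwuMw3eRtzcuHoXTVj3Pke27za2X/a2P/fGb/ooT4x7j01db209/4vNX6dKH6Q2ftUUjLul242kB65Q52lwuSIQpZEEFqHLqAUONYnNuErcWaioSWg36dc3GkXWCyTVvLVnPlhaf0x9r609741Nb3wLL2l2X1gy3ulibYzjfL4Deu9iHWuwD/LADoAFv1KOf8aOrAjtasoL+tiIiKg4eNd4eVY5CmTqi+R9DVWuHMfd24mc2kxJCV0lug3iO1yBu0tySitTOMwUCUxUfOhTPtMyj/Nnb/UMP5c+LkjM3Fmre5iIqHhIuHfJCKa5qKU6qAPrpjL8UxZccprMEnuYEkrzggpSA/oh9ipSRpqDdXnl9Ya3WbSmjHOmTmRobqXq3fdL/Ohri7k6WsiIqFiIyEgY1/dZJ1Z5pkYqFQbKY+hqYxo6AqnXcrlE8yjTdMlzB2rS6FuUxtrKd3YreTNrbNLpHTR5HJYaK8c6ywgqSgjZuXiIuDi4yCi42BiY59hpB1hZRqipVgk5VXk4hTjnVVhVxbhlKHeTydlD7Buom/scG4g8nHOaTQMYS6SYypYaCgcJqIeJZ7iJR9h4qBi4yBjYyBjYuAjYp+jYl7jYZ4jIB1inlzh3J1gW6FYlmNRUObUlKnr5+Ky8mRn7F+VoGVQm+QUYKNYo17aJBoeZNqiZRrhYp/ioyAjYyAjYqAjIeBi4OAi3+Ai32Ci3qFineJfXCKYVyMSU2OW1+Jp6Bz1spsurtqYIaHR2yEU32CYYRsbYtje5BiiJJhhIp+iIt+i4x/jIyAi4iCioODi4GHjX6LjnqOjXaOgm+OaV+NTUyOWFiJo5dy2MZrw7toZ4V6S2eAVXR9Y39pcodifYxgh49eg4p8h4x8iI18iIx+hoqBhIiHhIGMhnyRi3eVj3OXi2yVdGCRV06OXFeJoI1w2MFqyrpnd4hrT2J+V2x7Z3ptdoNmgIlih4xghIp5ho15ho95g496fY99fZGMeouYdHmifm6qkGmsmmOoiludZlCQYlaJnYRu171p0LpojoltUl5/V2R8anh1eoBrgoZoiIllhot3h491hpJ0f5VzcplzbqKKaK+yYIzEX1jQlVLTvk/Ltk6yhVCXbVeImn1s1bpp1bxqlYhwVFqDVVyAbG95fX1xhINthoRriox1jJFyi5ZvhZxqc6hhUrxePdSSLMbiIy7nqR7w7ibO1jaRpUyHflyFl4Js0b1s1cJym4p3U1KPVFGKb2mAfnV0g35yhYBwjIl3kpFylpltmaNjlrZQetcqKtoEB4MkFzI9axVNyAQ46RIbtERCgmNtj5Zvy8x00dCEj4KiV0arYkeffmKOhXJ7hHl0hH1zj4CJkoJ+l4d4oo5suqBU4cckycIAKjECGygLJykKcVAL1Y0VvZRCg5Fka6Jxrcx+sdCMeomuXTHBgza2olefkWx6iXZzhXt1iHu2k360oX6ysnmov2uB3FBN9SIbohxAFiRLCVBYKotVmb5FqbdbXb9gX7adnMyDstR9XYuaYSuXoi6nrU17nmZnj3hyh3x2fXbcjnfeoXbet3Pe12/h6W7R8HDN1mDoGgvzADzAKnatcKprjr5xW+uWV7nEqryC361UfV05QylEcDdOo2FLpYNikoNxh353a2/HfmrNl2bXtGLi02Pr8W7v8n7e6njmfjbnAgLXJz++fqaTmPSIP/TZPV6/xkFT/zgEwCcCNzQlQF42gp9JmqVhkpFyhoJ4fIRNgn9PiFtRm1B6vEic1lGo5mWo5W2wv0nYPRPNNyu+q6CCyv+5M5CYVx5nsQAa7CsA80MAg31EJ5FoP65aZ6Fhf411hIN7"/>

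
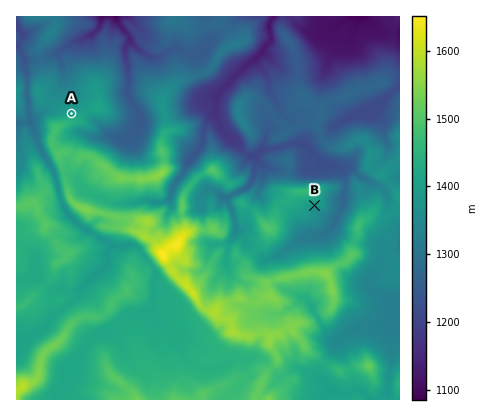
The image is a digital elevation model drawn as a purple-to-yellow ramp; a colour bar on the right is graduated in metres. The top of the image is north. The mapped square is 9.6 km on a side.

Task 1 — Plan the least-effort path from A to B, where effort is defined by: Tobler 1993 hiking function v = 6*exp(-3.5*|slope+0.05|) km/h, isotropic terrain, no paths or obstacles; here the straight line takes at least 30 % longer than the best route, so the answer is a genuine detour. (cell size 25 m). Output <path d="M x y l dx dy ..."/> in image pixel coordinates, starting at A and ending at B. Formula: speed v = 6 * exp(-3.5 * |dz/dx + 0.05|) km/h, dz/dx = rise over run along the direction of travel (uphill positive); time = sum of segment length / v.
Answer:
<path d="M72 114l12 0 2 0 6 0 14 8 14 0 10-6 8 0 6-2 8 0 8 4 8 0 6 2 24 0 2 2 4 6 2 0 2 0 2 2 2 2 2 4 10 10 20 10 4 4 4 2 2 2 10 10 2 0 4 6 14 8 4 4 4 6 16 8 6 0"/>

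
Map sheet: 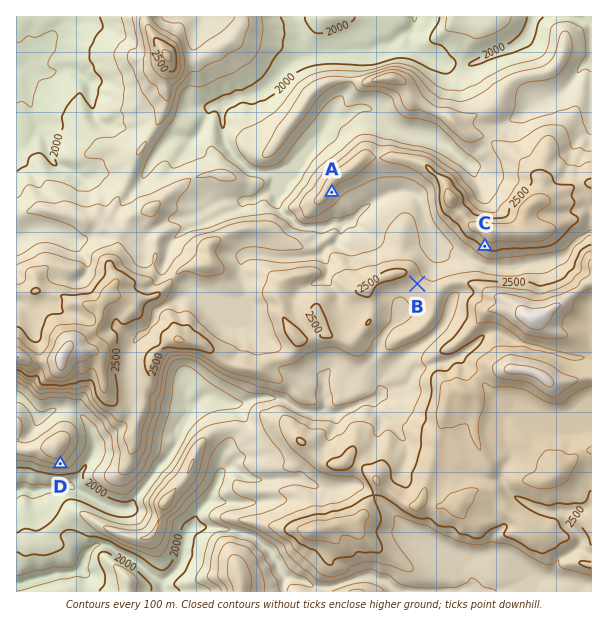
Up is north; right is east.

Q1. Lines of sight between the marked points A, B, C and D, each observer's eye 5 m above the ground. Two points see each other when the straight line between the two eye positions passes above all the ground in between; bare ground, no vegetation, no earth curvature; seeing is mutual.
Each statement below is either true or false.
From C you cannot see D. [true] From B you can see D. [false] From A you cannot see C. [false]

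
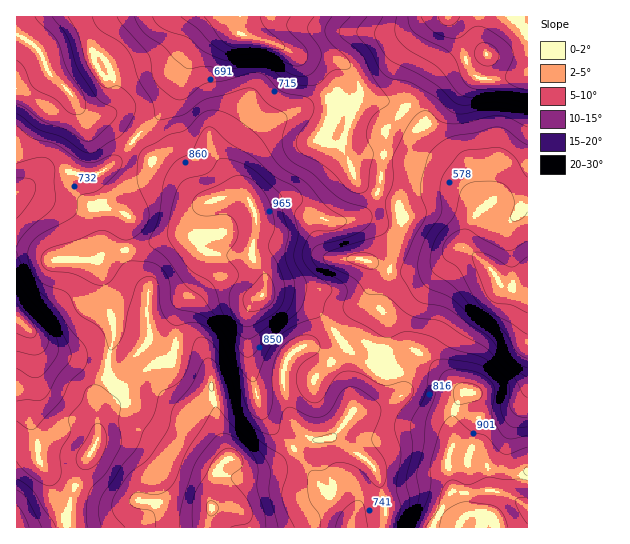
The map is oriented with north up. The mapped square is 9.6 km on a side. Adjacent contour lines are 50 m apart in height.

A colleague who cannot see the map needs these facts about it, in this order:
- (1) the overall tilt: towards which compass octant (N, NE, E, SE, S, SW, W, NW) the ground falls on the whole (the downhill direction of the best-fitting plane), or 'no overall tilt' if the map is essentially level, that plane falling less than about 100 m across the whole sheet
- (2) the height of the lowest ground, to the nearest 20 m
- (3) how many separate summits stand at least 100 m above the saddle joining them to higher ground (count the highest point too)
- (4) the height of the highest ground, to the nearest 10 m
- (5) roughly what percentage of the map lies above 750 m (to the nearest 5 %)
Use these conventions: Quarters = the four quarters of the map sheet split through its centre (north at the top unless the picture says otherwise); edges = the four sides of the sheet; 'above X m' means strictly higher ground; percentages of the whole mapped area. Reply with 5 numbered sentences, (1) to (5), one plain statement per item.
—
(1) On the whole the map has no overall tilt.
(2) The lowest point is down at roughly 420 m.
(3) Counting only tops that stand 100 m proud, the map has 5 summits.
(4) The highest ground is at about 1030 m.
(5) About 45 % of the map lies above 750 m.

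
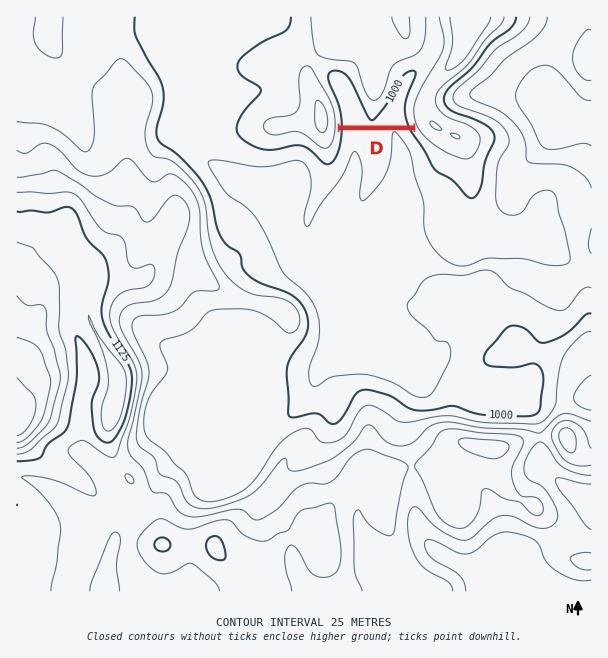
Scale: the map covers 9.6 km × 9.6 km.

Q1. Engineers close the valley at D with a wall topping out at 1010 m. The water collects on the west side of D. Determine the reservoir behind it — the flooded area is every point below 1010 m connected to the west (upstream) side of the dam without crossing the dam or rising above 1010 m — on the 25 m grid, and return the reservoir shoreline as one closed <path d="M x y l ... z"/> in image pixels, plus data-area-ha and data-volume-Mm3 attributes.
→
<path d="M426 58l-4 3-18 6-7 7-12 27-11 9-8-6-12-27-6-7-12-4-10 1-2 2 0 9 13 29 1 18 73 1-2-7 0-17 3-9 14-24 1-4-1-7z" data-area-ha="99" data-volume-Mm3="14.54"/>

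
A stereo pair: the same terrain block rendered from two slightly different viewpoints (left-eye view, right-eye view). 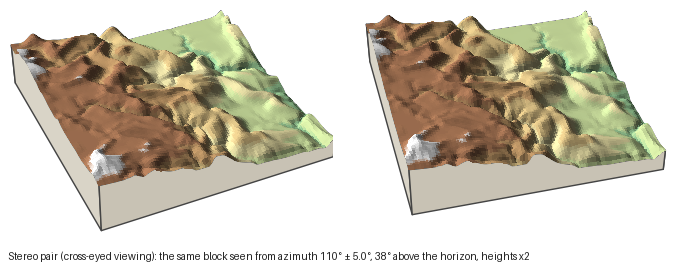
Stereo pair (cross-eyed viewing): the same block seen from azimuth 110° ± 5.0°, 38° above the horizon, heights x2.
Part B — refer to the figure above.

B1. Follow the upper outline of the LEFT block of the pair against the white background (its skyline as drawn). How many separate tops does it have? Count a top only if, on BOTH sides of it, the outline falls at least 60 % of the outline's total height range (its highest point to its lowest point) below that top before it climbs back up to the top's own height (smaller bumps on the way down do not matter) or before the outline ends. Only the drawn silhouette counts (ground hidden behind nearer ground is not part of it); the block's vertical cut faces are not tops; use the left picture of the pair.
0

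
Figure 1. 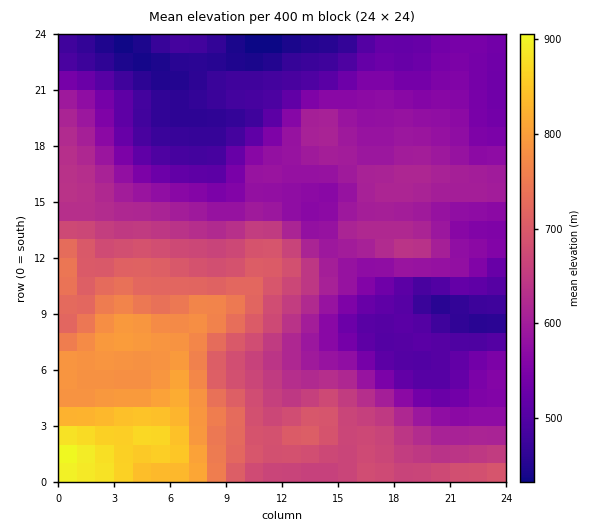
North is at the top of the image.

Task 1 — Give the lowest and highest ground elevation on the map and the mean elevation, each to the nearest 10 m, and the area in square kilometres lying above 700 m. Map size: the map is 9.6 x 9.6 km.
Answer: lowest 430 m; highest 910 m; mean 620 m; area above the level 19.3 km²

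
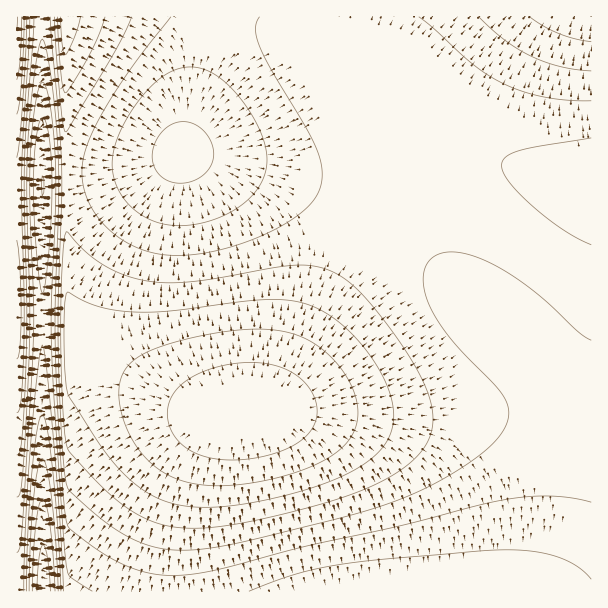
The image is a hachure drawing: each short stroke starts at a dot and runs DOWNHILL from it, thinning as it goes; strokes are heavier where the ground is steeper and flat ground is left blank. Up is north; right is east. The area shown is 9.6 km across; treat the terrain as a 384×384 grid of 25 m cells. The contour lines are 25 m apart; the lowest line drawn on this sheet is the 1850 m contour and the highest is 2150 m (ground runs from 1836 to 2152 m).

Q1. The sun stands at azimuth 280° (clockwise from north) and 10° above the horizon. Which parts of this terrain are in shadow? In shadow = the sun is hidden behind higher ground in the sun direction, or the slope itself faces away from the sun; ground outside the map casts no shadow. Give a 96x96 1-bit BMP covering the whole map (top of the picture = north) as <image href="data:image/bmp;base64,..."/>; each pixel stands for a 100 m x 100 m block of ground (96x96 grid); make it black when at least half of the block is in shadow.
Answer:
<image width="96" height="96" href="data:image/bmp;base64,Qk2+BAAAAAAAAD4AAAAoAAAAYAAAAGAAAAABAAEAAAAAAIAEAAATCwAAEwsAAAIAAAAAAAAA////AAAAAAB8AAAAAAAAAAAAAAB8AAAAAAAAAAAAAAB8AAAAAAAAAAAAAAB8AAAAAAAAAAAAAAB8AAAAAAAAAAAAAAB8AAAAAAAAAAAAAAB8AAAAAAAAAAAAAAB8AAAAAAAAAAAAAAB8AAAAAAAAAAAAAAB8AAAAAAAAAAAAAAB8AAAAAAAAAAAAAAB8AAAAAAAAAAAAAAB8AAAAAAAAAAAAAAB8AAAAAAAAAAAAAAB8AAAAAAAAAAAAAAB8AAAAAAAAAAAAAAB8AAAAAAAAAAAAAAB8AAAAAAAAAAAAAAB8AAAAAAAAAAAAAAB8AAAAAAAAAAAAAAB8AAAAAAAAAAAAAAB8AAAAAAAAAAAAAAB8AAAAAAAAAAAAAAB8AAAAAAAAAAAAAAB8AAAAAAAAAAAAAAB8AAAAAAAAAAAAAAB8AAAAAAAAAAAAAAB8AAAAAAAAAAAAAAB8AAAAAAAAAAAAAAB8AAAAAAAAAAAAAAB8AAAAAAAAAAAAAAB8AAAAAAAAAAAAAAB8AAAAAAAAAAAAAAB8AAAAAAAAAAAAAAB8AAAAAAAAAAAAAAB8AAAAAAAAAAAAAAB8AAAAAAAAAAAAAAB8AAAAAAAAAAAAAAB8AAAAAAAAAAAAAAB8AAAAAAAAAAAAAAB8AAAAAAAAAAAAAAB8AAAAAAAAAAAAAAB8AAAAAAAAAAAAAAD8AAAAAAAAAAAAAAD8AAAAAAAAAAAAAAD8AAAAAAAAAAAAAAD8AAAAAAAAAAAAAAD8AAAAAAAAAAAAAAD8AAAAAAAAAAAAAAD8AAAAAAAAAAAAAAD8AAAAAAAAAAAAAAD8AAAAAAAAAAAAAAD8AAAAAAAAAAAAAAD8AAAAAAAAAAAAAAD8AAAAAAAAAAAAAAD8AAAAAAAAAAAAAAD8AAAAAAAAAAAAAAD8AAAAAAAAAAAAAAD8AAAAAAAAAAAAAAD8AAAAAAAAAAAAAAD8AAAAAAAAAAAAAAD8AAAAAAAAAAAAAAD8AAAAAAAAAAAAAAD8AAAAAAAAAAAAAAD8AAAAAAAAAAAAAAD8AAAAAAAAAAAAAAD8AAAAAAAAAAAAAAD8AAAAAAAAAAAAAAD8AAAAAAAAAAAAAAD8AAAAAAAAAAAAAAD8AAAAAAAAAAAAAAD8AAAAAAAAAAAAAAD8AAAAAAAAAAAAAAD8AAAAAAAAAAAAAAD8AAAAAAAAAAAAAAD+AAAAAAAAAAAAAAD+AAAAAAAAAAAAAAD+AAAAAAAAAAAAAAD+AAAAAAAAAAAAAAD+AAAAAAAAAAAAAAD+AAAAAAAAAAAAAAD+AAAAAAAAAAAAAAD+AAAAAAAAAAAAAAD+AAAAAAAAAAAAAAD+AAAAAAAAAAAAAAD+AAAAAAAAAAAAAAD+AAAAAAAAAAAAAAD8AAAAAAAAAAAAAAD8AAAAAAAAAAAAAAD8AAAAAAAAAAAAAAD8AAAAAAAAAAAAAAD8AAAAAAAAAAAAAAD8AAAAAAAAAAAAAAD8AAAAAAAAAAAAAAD8AAAAAAAAAAAAAADwAAAAAAAAAAAAAAA="/>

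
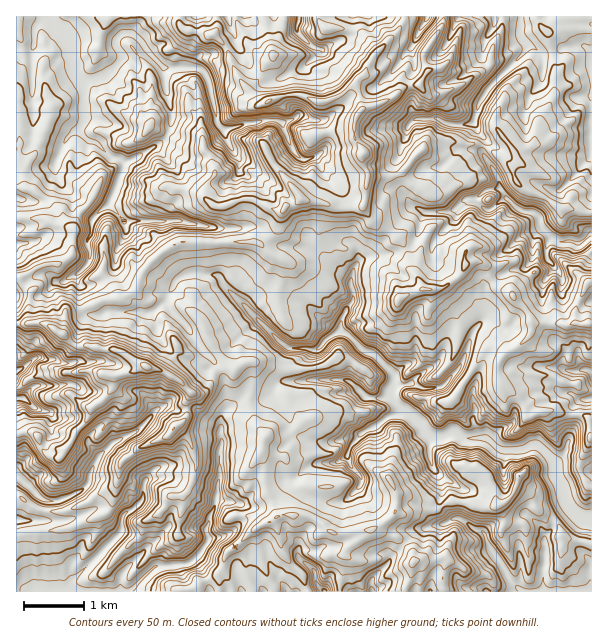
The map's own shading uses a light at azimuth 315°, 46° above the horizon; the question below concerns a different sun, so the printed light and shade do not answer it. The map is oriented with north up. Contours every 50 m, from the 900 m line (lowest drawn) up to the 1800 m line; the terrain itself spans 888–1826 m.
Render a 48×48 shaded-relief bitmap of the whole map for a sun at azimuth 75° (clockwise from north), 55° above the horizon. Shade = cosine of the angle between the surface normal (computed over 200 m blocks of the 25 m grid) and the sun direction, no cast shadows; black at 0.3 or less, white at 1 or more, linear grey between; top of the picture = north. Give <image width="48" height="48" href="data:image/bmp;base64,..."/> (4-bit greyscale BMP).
<image width="48" height="48" href="data:image/bmp;base64,Qk32BAAAAAAAAHYAAAAoAAAAMAAAADAAAAABAAQAAAAAAIAEAAATCwAAEwsAABAAAAAAAAAAAAAAABEREQAiIiIAMzMzAERERABVVVUAZmZmAHd3dwCIiIgAmZmZAKqqqgC7u7sAzMzMAN3d3QDu7u4A////ALu7qpipc1irq7urquY5uWWcrOus7Kupq7uruXu7uYhmi7q7ndRYuoV7vc3v6auZzLqru5i7u6qTKbq5vmR5vLZs3e/+mMyJ3aqqqrl7lleqBLupy1iKzKib3f/7W82J3LuquauFd1nucUmYyHiru7zdy9/me82K3aqqqrujWIzsQ2WbuavLq93e7N6DfOy97Yqqqpy4J5vLc5l5vN3LqpvdzLRHvcvuyu7JZ6qscWvN1mZ6zNzcqXru3Kqq3M7+hOk3qEe8kmrexEeczLvetVvu7KmMvN/8MFEDnIKct2au1Em9y7zOwm3/2Tautv/4MwAFzZGLmHWO5knMzd7qNa3/wlvdxK/lRwALzbUollWf51i93d38SK3/tZq925ylIASp3LqCN4jf6Fe93d3tpnv/2ry7h6dIIHvHi6maUFzv2Gi+3Mzdy1nuqJiWFGNZMLq3Nol4tirtyYrNy7zczevHFGmCNVi6mMgzJKqb21Wr26vMu8ze7v1hJ6xxebze3TE1iVe9tkKf7KzMvM3u7NhJlrxjnN3tzZhVcyjKZUvu67zN3d3cSeyGiVmFvd3M7gE1VnmXnf7tyszdzMyorvhXWaZ4vd3e7YYiRmd73d7tu8zu3bae7mNmiplovLvMqDIASKvNzL3rzczu68ht4gSImrp5mrzbmEMH7aq8263J3d7qKLznAWipq7upqay4d3i97su828yL7u6Sney1FWeqrLy6qJy5mnma3szMzLmt7upJzczJE0e6rMy6d83KrHu6u5q8zcm97raKzLzLUjbLvMy4a+3Kip3tuYmqzcu964mqu7ztVFeqzdy5rf7JRL3d12unvMzMuaqZq83rdYmc2qvM3d/VWVes3nmmi8uqqph5zdzLl4ityYve3u62m4iZ74vGdqu7upis3cu7qImsyYvv7u7bp5qY3ovoVmm7uqu8zbu7horNy4re//7ZvImq37rqepm5eJmJvKmYV83czanN3v0lqru8z9u2ZmUzWJl4uoiJjO7t3crcztQIupmru85yNXZWq7u5iszLre7ZnN695ySc3qzcl92yJqqK3KunfO3Kne2qzczOcIzbzs3riK/SN6qIzshkrNyoje3NzMzeVcze3N7qmq3YNph2ztUo3Kl2jvzN3M37Sc3u7b3sq8yIh3ZY3ZAu7Hczj/6K7t7Yi93e7szdzKVImoZN7BCe0Gpkzv+o7t3YjMze79zN2pmFe9de60RsgZp37+/Yzu10vsve79u93Kdljuhu40eHVlZVzbzdua50zrrd79ut7IiYrdafsARnhTm4jNulWM20vsre7dut7JqorrW+UFqqu8qazK24vuzHfuu+7du927qZrbe9EHzcuqpkrcqs7d7ciuys3tvNyqupvcq2Aqur3amVXO26vu7t6syc7svNuZzKy4hjFrl77tl3Wd7Jzf/d7rqc3dy8uK3LtlRFW8mc7tZ3Zr7Xzu/t7siszNzMqJzKdCOJzsq8/CW7qIzrXv/97pe8u93LmIqpdDjazbqs/BjdyojeW/7+3Zi7zA=="/>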